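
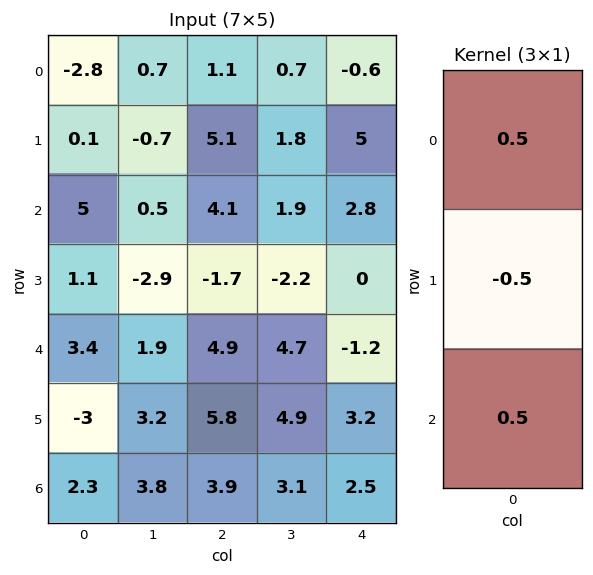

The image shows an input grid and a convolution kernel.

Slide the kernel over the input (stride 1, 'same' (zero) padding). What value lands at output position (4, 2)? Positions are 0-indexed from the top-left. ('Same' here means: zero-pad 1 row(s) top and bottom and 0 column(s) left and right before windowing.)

-0.4

The receptive field on the zero-padded input at this output position is [-1.7 / 4.9 / 5.8]. Elementwise product with the kernel and sum: -1.7·0.5 + 4.9·-0.5 + 5.8·0.5.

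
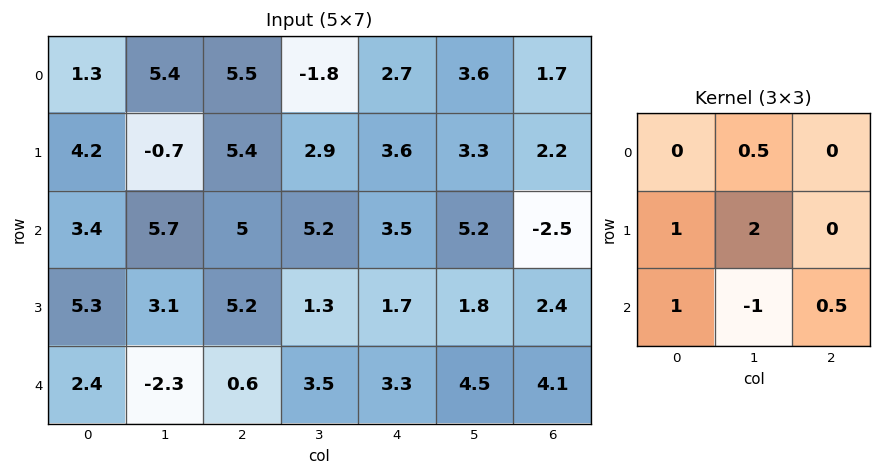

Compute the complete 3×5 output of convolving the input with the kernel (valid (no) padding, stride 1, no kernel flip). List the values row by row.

Output[0,0]: The receptive field on the input at this output position is [1.3 5.4 5.5 / 4.2 -0.7 5.4 / 3.4 5.7 5]. Elementwise product with the kernel and sum: 5.4·0.5 + 4.2·1 + -0.7·2 + 3.4·1 + 5.7·-1 + 5·0.5.

5.7 16.15 11.85 15.75 9.05
19.25 16.95 21.6 14.5 16.65
19.35 14.85 9.15 8.9 8.75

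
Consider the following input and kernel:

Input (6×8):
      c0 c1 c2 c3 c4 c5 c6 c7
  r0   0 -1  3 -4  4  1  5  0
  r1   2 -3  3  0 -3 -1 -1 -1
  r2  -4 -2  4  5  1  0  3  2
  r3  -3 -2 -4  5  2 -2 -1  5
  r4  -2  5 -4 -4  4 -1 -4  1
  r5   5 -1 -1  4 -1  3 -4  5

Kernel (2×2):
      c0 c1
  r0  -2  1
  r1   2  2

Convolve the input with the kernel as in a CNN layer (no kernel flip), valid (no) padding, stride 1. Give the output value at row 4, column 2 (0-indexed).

The receptive field on the input at this output position is [-4 -4 / -1 4]. Elementwise product with the kernel and sum: -4·-2 + -4·1 + -1·2 + 4·2.

10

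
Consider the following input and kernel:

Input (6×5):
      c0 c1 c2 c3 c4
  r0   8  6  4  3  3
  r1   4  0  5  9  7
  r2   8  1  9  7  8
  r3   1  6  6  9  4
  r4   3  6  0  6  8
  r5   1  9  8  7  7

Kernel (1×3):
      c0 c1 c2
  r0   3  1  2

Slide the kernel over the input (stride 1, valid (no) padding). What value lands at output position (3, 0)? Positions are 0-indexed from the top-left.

21

The receptive field on the input at this output position is [1 6 6]. Elementwise product with the kernel and sum: 1·3 + 6·1 + 6·2.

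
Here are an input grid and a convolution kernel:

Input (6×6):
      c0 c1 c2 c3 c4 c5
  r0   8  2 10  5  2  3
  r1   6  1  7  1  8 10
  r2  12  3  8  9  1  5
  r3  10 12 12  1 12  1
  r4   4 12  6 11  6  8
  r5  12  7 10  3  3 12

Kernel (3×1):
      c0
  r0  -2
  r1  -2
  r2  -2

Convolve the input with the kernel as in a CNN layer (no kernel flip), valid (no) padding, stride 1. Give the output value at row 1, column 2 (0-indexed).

-54

The receptive field on the input at this output position is [7 / 8 / 12]. Elementwise product with the kernel and sum: 7·-2 + 8·-2 + 12·-2.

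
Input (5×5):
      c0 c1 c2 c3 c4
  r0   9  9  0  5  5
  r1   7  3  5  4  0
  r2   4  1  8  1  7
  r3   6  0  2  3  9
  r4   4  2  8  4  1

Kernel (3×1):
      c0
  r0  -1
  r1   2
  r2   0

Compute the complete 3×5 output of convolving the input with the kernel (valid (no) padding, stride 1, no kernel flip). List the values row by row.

Output[0,0]: The receptive field on the input at this output position is [9 / 7 / 4]. Elementwise product with the kernel and sum: 9·-1 + 7·2.
Output[0,1]: The receptive field on the input at this output position is [9 / 3 / 1]. Elementwise product with the kernel and sum: 9·-1 + 3·2.

5 -3 10 3 -5
1 -1 11 -2 14
8 -1 -4 5 11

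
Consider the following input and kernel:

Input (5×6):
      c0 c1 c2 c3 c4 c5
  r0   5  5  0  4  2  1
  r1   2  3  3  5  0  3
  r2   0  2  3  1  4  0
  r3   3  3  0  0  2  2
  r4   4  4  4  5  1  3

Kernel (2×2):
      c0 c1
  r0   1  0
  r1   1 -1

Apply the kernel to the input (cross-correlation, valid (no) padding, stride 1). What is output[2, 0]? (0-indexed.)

0

The receptive field on the input at this output position is [0 2 / 3 3]. Elementwise product with the kernel and sum: 0·1 + 3·1 + 3·-1.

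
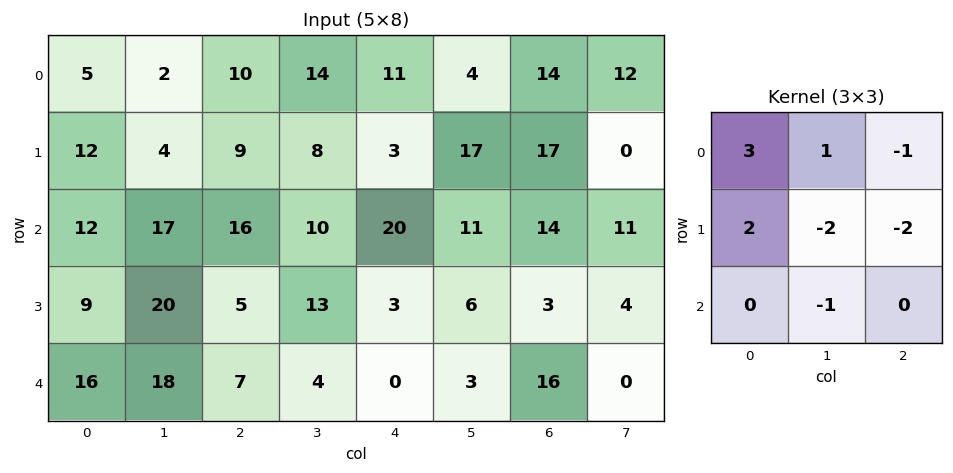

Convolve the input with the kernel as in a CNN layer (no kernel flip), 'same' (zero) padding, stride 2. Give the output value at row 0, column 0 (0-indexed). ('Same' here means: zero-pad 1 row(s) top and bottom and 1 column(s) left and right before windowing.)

The receptive field on the zero-padded input at this output position is [0 0 0 / 0 5 2 / 0 12 4]. Elementwise product with the kernel and sum: 0·3 + 0·1 + 0·-1 + 0·2 + 5·-2 + 2·-2 + 12·-1.

-26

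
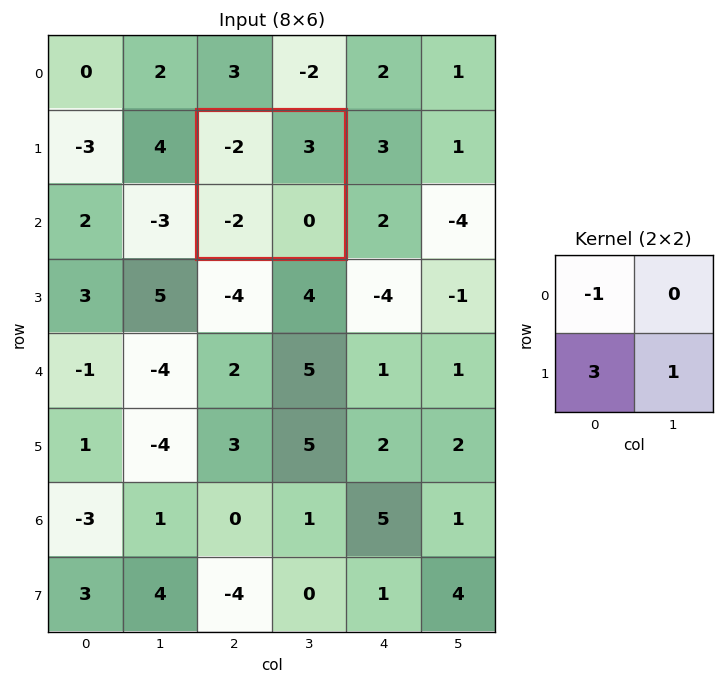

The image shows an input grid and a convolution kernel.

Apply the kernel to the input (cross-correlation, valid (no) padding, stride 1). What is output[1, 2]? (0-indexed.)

The receptive field on the input at this output position is [-2 3 / -2 0]. Elementwise product with the kernel and sum: -2·-1 + -2·3 + 0·1.

-4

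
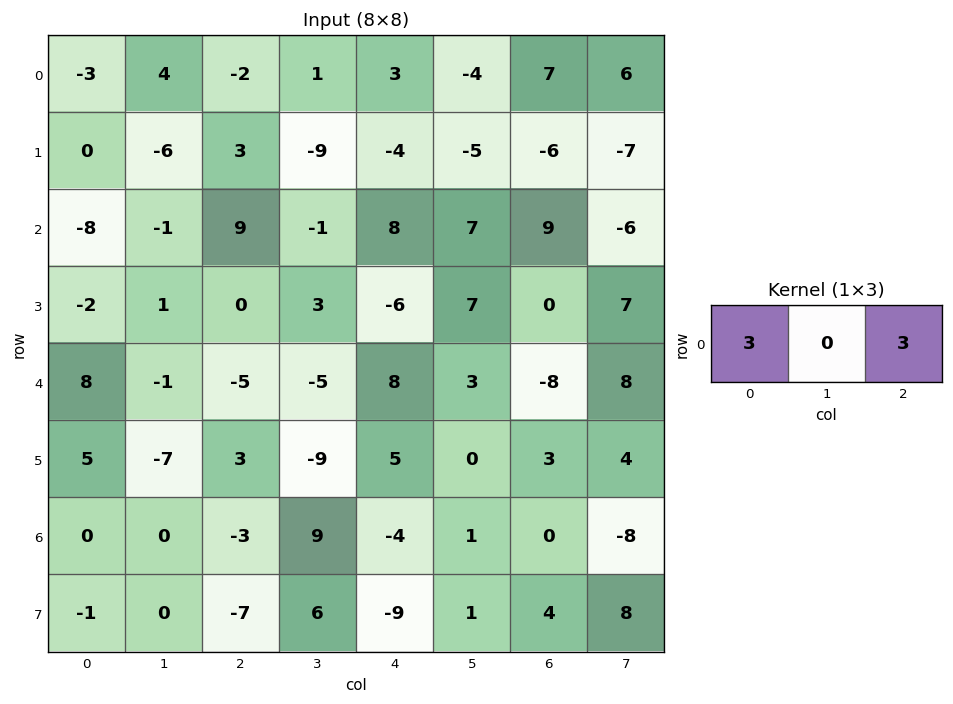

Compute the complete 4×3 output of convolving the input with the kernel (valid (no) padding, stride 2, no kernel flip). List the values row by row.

Output[0,0]: The receptive field on the input at this output position is [-3 4 -2]. Elementwise product with the kernel and sum: -3·3 + -2·3.

-15 3 30
3 51 51
9 9 0
-9 -21 -12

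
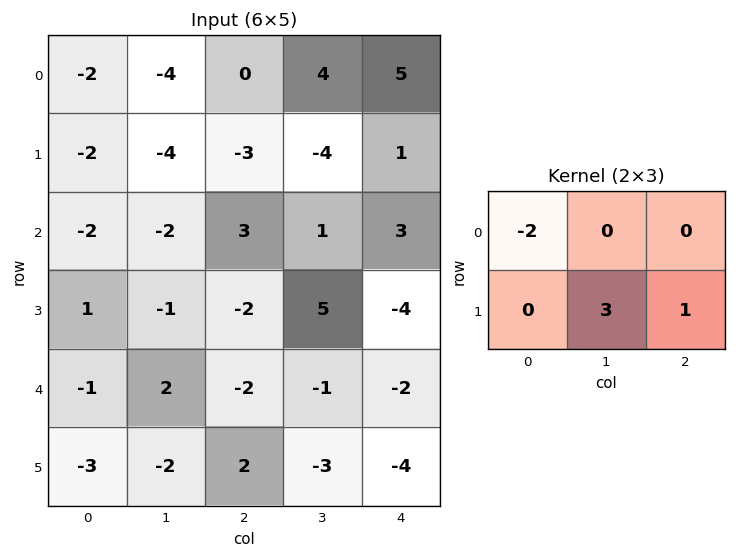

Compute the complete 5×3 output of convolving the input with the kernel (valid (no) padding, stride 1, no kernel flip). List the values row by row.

Output[0,0]: The receptive field on the input at this output position is [-2 -4 0 / -2 -4 -3]. Elementwise product with the kernel and sum: -2·-2 + -4·3 + -3·1.
Output[0,1]: The receptive field on the input at this output position is [-4 0 4 / -4 -3 -4]. Elementwise product with the kernel and sum: -4·-2 + -3·3 + -4·1.

-11 -5 -11
1 18 12
-1 3 5
2 -5 -1
-2 -1 -9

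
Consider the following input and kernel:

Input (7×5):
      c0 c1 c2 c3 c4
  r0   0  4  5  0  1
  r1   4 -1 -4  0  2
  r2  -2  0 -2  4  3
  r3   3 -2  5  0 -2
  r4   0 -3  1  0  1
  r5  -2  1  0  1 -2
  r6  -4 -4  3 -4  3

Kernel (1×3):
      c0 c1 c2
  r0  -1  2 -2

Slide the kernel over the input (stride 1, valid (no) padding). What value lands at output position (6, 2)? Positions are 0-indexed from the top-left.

The receptive field on the input at this output position is [3 -4 3]. Elementwise product with the kernel and sum: 3·-1 + -4·2 + 3·-2.

-17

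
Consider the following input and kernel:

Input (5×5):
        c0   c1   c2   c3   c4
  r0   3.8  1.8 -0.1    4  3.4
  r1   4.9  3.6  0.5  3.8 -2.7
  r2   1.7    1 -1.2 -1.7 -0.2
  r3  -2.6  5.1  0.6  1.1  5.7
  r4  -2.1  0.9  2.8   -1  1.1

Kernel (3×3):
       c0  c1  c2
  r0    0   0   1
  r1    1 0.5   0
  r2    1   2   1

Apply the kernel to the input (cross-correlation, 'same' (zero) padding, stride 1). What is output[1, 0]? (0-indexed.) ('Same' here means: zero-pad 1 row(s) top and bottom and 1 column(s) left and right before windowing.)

The receptive field on the zero-padded input at this output position is [0 3.8 1.8 / 0 4.9 3.6 / 0 1.7 1]. Elementwise product with the kernel and sum: 1.8·1 + 0·1 + 4.9·0.5 + 0·1 + 1.7·2 + 1·1.

8.65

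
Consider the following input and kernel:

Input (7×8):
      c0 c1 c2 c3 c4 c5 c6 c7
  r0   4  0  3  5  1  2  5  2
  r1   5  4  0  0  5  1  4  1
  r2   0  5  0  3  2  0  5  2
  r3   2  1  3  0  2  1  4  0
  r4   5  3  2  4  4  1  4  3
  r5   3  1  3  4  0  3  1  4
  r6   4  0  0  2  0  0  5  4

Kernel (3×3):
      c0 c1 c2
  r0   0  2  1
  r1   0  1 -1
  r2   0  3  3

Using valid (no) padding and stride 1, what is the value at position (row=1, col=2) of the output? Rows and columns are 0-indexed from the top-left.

The receptive field on the input at this output position is [0 0 5 / 0 3 2 / 3 0 2]. Elementwise product with the kernel and sum: 0·2 + 5·1 + 3·1 + 2·-1 + 0·3 + 2·3.

12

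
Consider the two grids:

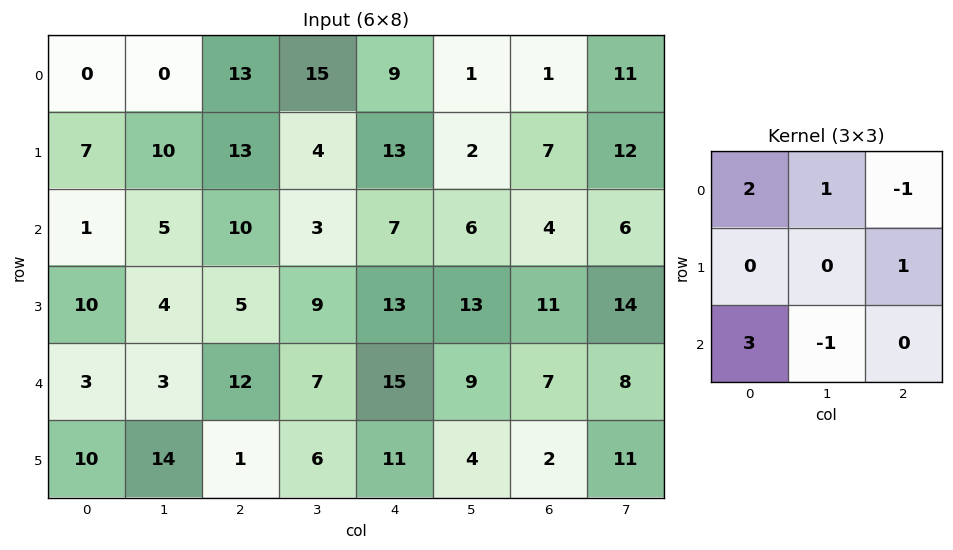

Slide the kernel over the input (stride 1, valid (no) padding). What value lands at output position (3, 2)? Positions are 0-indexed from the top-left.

18

The receptive field on the input at this output position is [5 9 13 / 12 7 15 / 1 6 11]. Elementwise product with the kernel and sum: 5·2 + 9·1 + 13·-1 + 15·1 + 1·3 + 6·-1.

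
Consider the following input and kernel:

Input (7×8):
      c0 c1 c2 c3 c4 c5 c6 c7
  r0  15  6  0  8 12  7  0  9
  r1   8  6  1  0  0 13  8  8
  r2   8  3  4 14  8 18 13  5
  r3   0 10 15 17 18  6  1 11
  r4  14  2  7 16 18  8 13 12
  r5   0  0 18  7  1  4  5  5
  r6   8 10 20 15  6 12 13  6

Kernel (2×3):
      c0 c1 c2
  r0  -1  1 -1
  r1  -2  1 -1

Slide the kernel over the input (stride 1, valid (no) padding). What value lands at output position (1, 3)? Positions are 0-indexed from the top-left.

-51

The receptive field on the input at this output position is [0 0 13 / 14 8 18]. Elementwise product with the kernel and sum: 0·-1 + 0·1 + 13·-1 + 14·-2 + 8·1 + 18·-1.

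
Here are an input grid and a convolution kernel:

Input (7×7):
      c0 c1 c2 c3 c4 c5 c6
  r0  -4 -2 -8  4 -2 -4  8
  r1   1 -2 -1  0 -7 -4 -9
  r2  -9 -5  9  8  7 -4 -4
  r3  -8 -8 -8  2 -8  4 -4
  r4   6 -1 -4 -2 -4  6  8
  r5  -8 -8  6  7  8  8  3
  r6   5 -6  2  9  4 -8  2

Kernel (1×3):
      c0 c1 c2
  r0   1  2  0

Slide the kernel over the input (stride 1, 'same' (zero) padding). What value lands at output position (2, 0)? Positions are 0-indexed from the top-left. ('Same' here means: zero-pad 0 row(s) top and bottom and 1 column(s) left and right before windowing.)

The receptive field on the zero-padded input at this output position is [0 -9 -5]. Elementwise product with the kernel and sum: 0·1 + -9·2.

-18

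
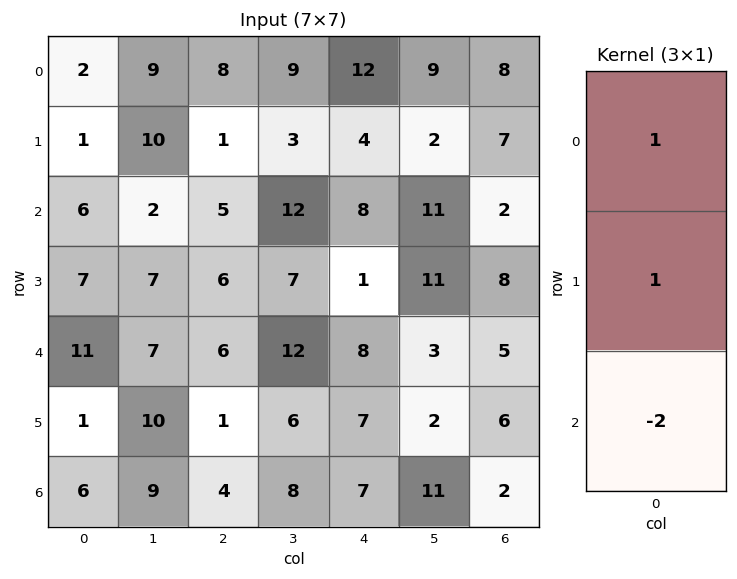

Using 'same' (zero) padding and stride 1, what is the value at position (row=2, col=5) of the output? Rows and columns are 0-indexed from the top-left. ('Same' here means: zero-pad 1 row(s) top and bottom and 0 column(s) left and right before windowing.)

-9

The receptive field on the zero-padded input at this output position is [2 / 11 / 11]. Elementwise product with the kernel and sum: 2·1 + 11·1 + 11·-2.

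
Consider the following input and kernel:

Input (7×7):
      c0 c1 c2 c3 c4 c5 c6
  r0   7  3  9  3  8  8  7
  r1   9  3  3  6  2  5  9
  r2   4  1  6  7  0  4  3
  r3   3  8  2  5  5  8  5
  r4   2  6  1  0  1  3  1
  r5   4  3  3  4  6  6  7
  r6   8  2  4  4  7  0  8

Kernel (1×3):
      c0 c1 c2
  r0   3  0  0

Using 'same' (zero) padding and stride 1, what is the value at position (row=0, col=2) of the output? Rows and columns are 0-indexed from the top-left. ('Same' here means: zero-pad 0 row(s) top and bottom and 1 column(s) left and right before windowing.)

The receptive field on the zero-padded input at this output position is [3 9 3]. Elementwise product with the kernel and sum: 3·3.

9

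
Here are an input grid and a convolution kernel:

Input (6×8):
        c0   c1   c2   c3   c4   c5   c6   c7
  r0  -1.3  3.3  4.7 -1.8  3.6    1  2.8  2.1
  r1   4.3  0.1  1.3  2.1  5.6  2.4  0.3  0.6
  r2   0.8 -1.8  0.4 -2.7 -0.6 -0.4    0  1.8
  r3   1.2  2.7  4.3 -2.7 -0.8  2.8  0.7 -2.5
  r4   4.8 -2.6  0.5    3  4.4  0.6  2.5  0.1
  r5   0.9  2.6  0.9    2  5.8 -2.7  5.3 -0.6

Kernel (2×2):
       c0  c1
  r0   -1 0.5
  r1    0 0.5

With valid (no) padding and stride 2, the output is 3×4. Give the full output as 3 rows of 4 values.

Output[0,0]: The receptive field on the input at this output position is [-1.3 3.3 / 4.3 0.1]. Elementwise product with the kernel and sum: -1.3·-1 + 3.3·0.5 + 0.1·0.5.
Output[0,1]: The receptive field on the input at this output position is [4.7 -1.8 / 1.3 2.1]. Elementwise product with the kernel and sum: 4.7·-1 + -1.8·0.5 + 2.1·0.5.

3 -4.55 -1.9 -1.45
-0.35 -3.1 1.8 -0.35
-4.8 2 -5.45 -2.75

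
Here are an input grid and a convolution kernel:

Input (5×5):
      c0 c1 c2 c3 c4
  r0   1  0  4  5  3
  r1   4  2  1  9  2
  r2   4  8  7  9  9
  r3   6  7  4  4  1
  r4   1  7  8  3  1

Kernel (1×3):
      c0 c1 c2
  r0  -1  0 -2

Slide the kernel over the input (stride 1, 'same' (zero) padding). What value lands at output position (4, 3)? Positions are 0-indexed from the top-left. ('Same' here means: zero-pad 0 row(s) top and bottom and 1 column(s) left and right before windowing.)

-10

The receptive field on the zero-padded input at this output position is [8 3 1]. Elementwise product with the kernel and sum: 8·-1 + 1·-2.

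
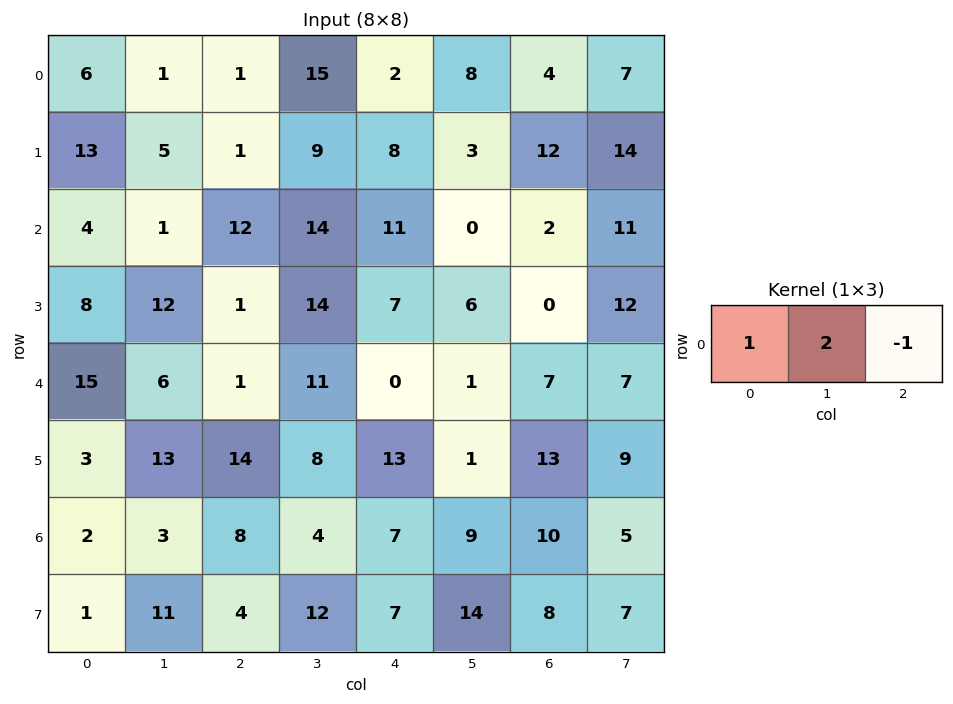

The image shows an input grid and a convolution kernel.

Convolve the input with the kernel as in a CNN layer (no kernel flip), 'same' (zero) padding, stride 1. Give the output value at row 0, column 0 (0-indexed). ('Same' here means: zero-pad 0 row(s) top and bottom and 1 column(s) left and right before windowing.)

11

The receptive field on the zero-padded input at this output position is [0 6 1]. Elementwise product with the kernel and sum: 0·1 + 6·2 + 1·-1.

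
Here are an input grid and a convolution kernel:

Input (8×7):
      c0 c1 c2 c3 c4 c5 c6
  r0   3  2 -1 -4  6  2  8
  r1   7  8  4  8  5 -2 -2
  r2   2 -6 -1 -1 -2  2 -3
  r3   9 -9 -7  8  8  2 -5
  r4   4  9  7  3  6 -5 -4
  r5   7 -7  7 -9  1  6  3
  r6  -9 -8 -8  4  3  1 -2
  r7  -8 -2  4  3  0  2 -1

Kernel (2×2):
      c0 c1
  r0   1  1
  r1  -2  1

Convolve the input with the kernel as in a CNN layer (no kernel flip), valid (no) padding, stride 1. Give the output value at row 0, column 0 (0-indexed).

-1

The receptive field on the input at this output position is [3 2 / 7 8]. Elementwise product with the kernel and sum: 3·1 + 2·1 + 7·-2 + 8·1.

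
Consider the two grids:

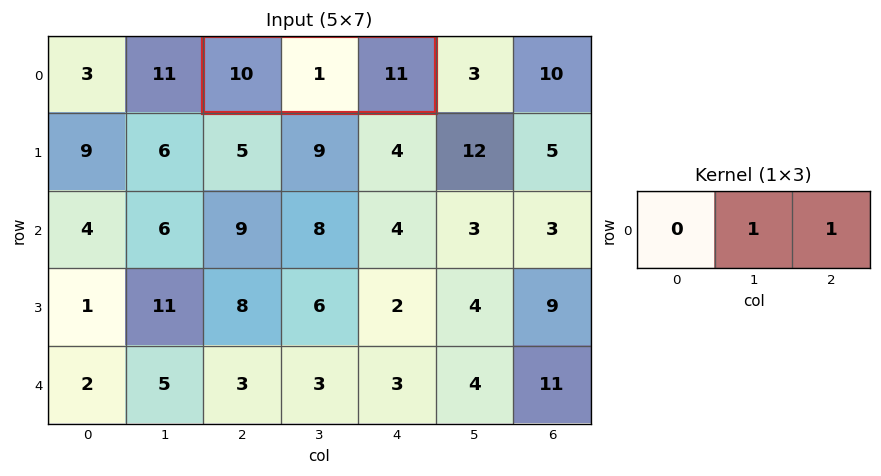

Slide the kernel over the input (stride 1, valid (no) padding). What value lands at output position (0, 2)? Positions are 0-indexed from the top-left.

The receptive field on the input at this output position is [10 1 11]. Elementwise product with the kernel and sum: 1·1 + 11·1.

12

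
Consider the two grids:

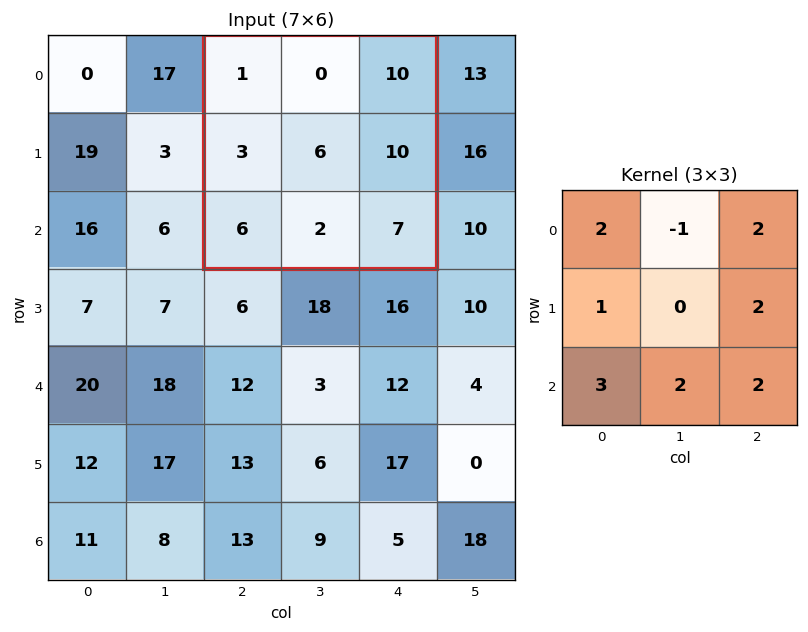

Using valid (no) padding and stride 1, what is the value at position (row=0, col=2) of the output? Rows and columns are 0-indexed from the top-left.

81

The receptive field on the input at this output position is [1 0 10 / 3 6 10 / 6 2 7]. Elementwise product with the kernel and sum: 1·2 + 0·-1 + 10·2 + 3·1 + 10·2 + 6·3 + 2·2 + 7·2.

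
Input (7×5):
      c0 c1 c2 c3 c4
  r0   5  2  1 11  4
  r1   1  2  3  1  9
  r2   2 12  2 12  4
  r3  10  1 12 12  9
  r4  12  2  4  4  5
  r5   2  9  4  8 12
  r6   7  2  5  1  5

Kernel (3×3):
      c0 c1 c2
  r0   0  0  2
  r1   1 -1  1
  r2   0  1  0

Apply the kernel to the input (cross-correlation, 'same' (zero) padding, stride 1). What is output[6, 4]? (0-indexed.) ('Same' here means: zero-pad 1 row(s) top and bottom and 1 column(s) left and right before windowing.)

-4

The receptive field on the zero-padded input at this output position is [8 12 0 / 1 5 0 / 0 0 0]. Elementwise product with the kernel and sum: 0·2 + 1·1 + 5·-1 + 0·1 + 0·1.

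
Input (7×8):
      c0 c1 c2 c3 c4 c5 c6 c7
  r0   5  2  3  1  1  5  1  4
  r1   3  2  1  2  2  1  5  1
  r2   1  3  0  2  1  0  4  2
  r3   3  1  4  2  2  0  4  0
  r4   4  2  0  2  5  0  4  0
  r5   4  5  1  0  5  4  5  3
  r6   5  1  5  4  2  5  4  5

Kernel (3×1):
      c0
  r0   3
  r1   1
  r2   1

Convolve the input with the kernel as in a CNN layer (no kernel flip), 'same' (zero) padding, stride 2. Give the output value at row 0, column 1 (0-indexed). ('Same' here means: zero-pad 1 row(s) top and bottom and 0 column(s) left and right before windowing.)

The receptive field on the zero-padded input at this output position is [0 / 3 / 1]. Elementwise product with the kernel and sum: 0·3 + 3·1 + 1·1.

4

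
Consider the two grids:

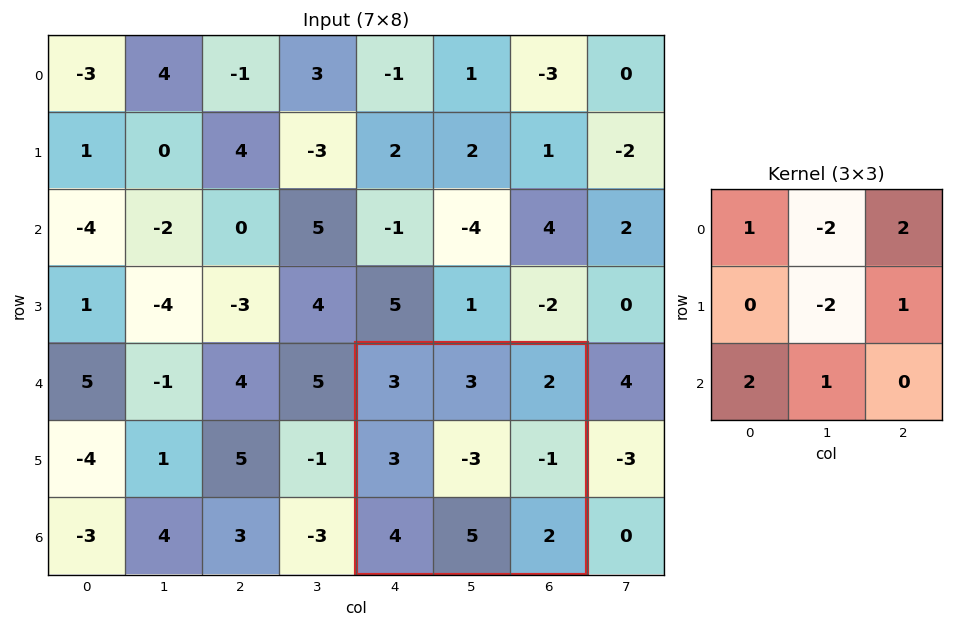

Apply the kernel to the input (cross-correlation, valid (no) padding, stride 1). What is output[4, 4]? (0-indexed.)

19

The receptive field on the input at this output position is [3 3 2 / 3 -3 -1 / 4 5 2]. Elementwise product with the kernel and sum: 3·1 + 3·-2 + 2·2 + -3·-2 + -1·1 + 4·2 + 5·1.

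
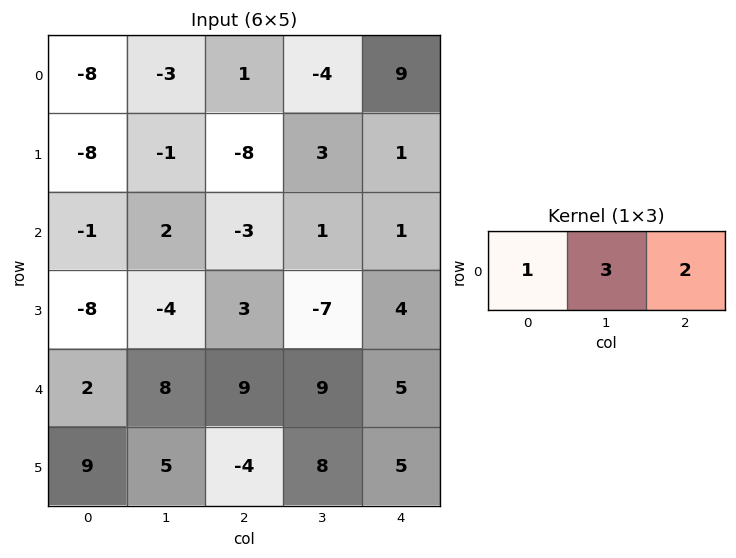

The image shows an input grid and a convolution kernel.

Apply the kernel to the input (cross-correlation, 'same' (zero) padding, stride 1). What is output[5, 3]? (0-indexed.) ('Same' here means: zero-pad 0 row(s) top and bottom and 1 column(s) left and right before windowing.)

The receptive field on the zero-padded input at this output position is [-4 8 5]. Elementwise product with the kernel and sum: -4·1 + 8·3 + 5·2.

30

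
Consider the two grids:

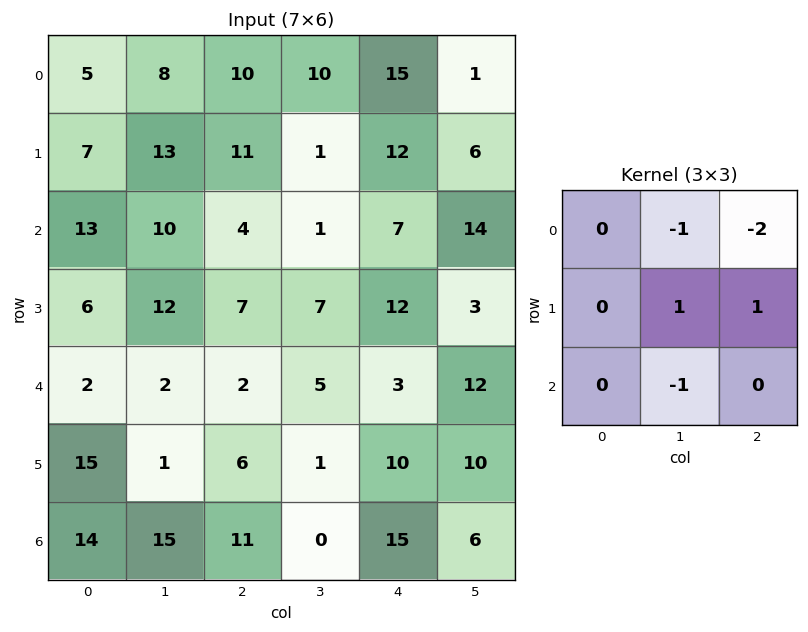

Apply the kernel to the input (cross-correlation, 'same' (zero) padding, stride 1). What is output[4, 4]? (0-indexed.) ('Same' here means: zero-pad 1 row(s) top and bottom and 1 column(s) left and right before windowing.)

-13

The receptive field on the zero-padded input at this output position is [7 12 3 / 5 3 12 / 1 10 10]. Elementwise product with the kernel and sum: 12·-1 + 3·-2 + 3·1 + 12·1 + 10·-1.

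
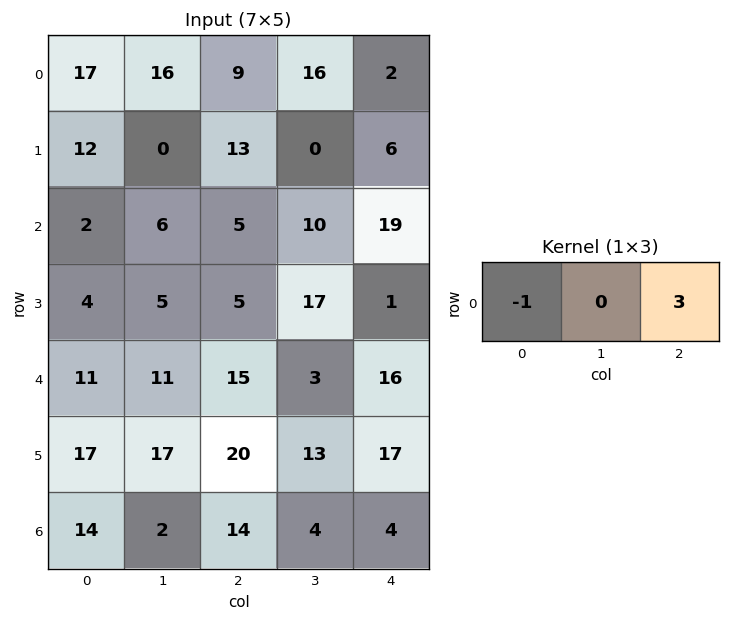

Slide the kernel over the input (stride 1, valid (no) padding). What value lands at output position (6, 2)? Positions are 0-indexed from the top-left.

-2

The receptive field on the input at this output position is [14 4 4]. Elementwise product with the kernel and sum: 14·-1 + 4·3.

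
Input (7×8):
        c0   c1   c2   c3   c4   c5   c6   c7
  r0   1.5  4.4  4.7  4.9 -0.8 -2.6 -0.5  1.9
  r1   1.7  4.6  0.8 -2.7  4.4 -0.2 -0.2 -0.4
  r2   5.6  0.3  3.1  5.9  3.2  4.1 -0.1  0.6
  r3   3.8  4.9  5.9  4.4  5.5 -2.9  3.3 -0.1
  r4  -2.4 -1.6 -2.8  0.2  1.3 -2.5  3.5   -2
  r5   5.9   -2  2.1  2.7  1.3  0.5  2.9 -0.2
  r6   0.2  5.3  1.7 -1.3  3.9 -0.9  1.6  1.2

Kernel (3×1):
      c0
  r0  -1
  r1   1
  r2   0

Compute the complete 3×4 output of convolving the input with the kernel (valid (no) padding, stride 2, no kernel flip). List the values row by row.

Output[0,0]: The receptive field on the input at this output position is [1.5 / 1.7 / 5.6]. Elementwise product with the kernel and sum: 1.5·-1 + 1.7·1.
Output[0,1]: The receptive field on the input at this output position is [4.7 / 0.8 / 3.1]. Elementwise product with the kernel and sum: 4.7·-1 + 0.8·1.

0.2 -3.9 5.2 0.3
-1.8 2.8 2.3 3.4
8.3 4.9 0 -0.6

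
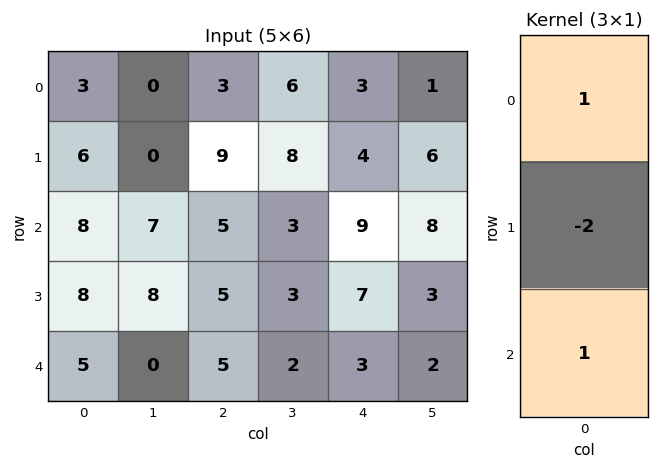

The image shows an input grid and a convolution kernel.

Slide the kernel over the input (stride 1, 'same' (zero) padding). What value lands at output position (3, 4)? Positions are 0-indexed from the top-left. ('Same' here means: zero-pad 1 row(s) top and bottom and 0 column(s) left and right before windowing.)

The receptive field on the zero-padded input at this output position is [9 / 7 / 3]. Elementwise product with the kernel and sum: 9·1 + 7·-2 + 3·1.

-2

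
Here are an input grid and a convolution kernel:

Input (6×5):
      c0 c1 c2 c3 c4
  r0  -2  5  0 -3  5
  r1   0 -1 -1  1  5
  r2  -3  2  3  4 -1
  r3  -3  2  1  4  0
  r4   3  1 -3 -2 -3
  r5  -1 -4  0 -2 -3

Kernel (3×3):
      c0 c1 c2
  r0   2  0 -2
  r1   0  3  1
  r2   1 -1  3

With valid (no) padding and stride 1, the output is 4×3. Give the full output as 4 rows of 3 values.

-4 25 -6
9 22 -4
-12 1 10
-5 -25 -14

Output[0,0]: The receptive field on the input at this output position is [-2 5 0 / 0 -1 -1 / -3 2 3]. Elementwise product with the kernel and sum: -2·2 + 0·-2 + -1·3 + -1·1 + -3·1 + 2·-1 + 3·3.
Output[0,1]: The receptive field on the input at this output position is [5 0 -3 / -1 -1 1 / 2 3 4]. Elementwise product with the kernel and sum: 5·2 + -3·-2 + -1·3 + 1·1 + 2·1 + 3·-1 + 4·3.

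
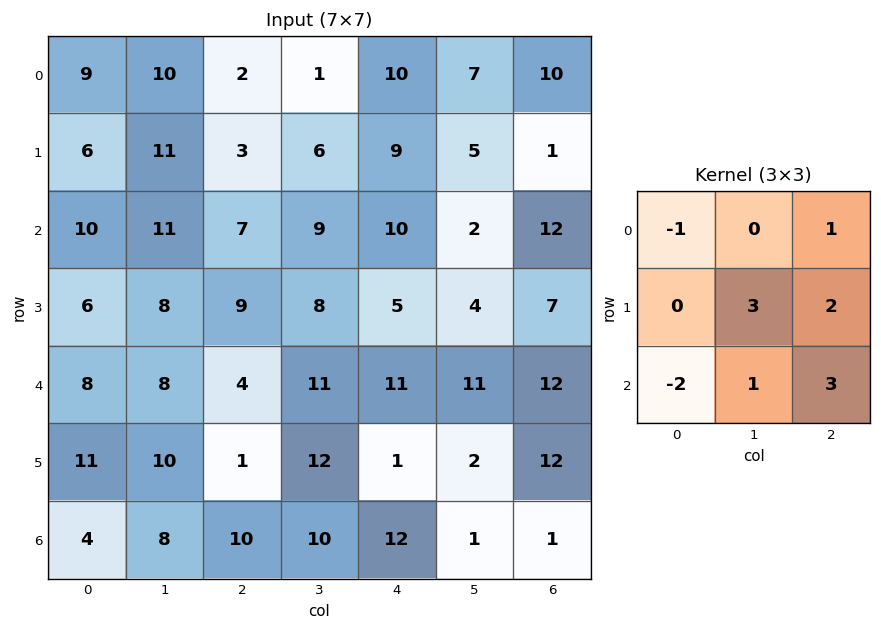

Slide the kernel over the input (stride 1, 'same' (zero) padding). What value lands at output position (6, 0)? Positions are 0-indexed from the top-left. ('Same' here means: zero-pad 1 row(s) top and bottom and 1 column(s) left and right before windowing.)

38

The receptive field on the zero-padded input at this output position is [0 11 10 / 0 4 8 / 0 0 0]. Elementwise product with the kernel and sum: 0·-1 + 10·1 + 4·3 + 8·2 + 0·-2 + 0·1 + 0·3.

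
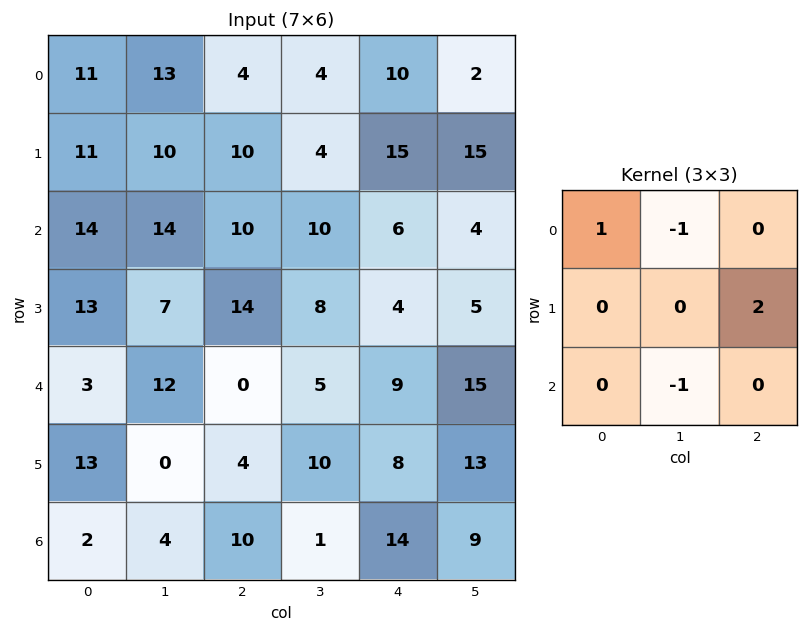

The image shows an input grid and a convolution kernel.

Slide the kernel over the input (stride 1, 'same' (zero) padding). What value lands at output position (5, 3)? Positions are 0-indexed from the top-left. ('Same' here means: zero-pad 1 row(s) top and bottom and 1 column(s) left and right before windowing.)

10

The receptive field on the zero-padded input at this output position is [0 5 9 / 4 10 8 / 10 1 14]. Elementwise product with the kernel and sum: 0·1 + 5·-1 + 8·2 + 1·-1.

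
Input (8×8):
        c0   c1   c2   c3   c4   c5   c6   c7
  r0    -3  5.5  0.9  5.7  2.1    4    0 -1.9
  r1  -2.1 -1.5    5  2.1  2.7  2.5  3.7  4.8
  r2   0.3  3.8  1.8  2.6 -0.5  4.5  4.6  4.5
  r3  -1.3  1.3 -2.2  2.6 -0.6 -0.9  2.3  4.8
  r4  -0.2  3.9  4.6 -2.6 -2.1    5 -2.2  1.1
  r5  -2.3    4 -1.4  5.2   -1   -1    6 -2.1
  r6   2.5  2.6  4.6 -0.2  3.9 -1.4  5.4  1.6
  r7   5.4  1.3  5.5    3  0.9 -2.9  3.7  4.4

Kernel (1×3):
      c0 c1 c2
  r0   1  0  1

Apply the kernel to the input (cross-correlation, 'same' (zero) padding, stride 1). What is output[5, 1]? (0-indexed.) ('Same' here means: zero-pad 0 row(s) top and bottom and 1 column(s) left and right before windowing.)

-3.7

The receptive field on the zero-padded input at this output position is [-2.3 4 -1.4]. Elementwise product with the kernel and sum: -2.3·1 + -1.4·1.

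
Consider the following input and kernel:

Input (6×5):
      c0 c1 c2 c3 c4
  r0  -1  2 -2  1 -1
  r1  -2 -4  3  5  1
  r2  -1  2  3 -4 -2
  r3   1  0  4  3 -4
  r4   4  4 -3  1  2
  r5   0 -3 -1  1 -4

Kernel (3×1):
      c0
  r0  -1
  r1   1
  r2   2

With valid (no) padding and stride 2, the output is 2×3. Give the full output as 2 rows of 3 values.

Output[0,0]: The receptive field on the input at this output position is [-1 / -2 / -1]. Elementwise product with the kernel and sum: -1·-1 + -2·1 + -1·2.
Output[0,1]: The receptive field on the input at this output position is [-2 / 3 / 3]. Elementwise product with the kernel and sum: -2·-1 + 3·1 + 3·2.

-3 11 -2
10 -5 2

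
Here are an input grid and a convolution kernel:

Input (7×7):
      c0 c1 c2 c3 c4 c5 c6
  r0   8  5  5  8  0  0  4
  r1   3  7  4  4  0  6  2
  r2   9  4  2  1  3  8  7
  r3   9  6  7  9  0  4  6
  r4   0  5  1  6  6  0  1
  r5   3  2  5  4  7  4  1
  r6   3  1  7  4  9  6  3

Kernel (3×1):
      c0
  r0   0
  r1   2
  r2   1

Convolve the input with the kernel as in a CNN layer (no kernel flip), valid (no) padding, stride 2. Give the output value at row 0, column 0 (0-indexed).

The receptive field on the input at this output position is [8 / 3 / 9]. Elementwise product with the kernel and sum: 3·2 + 9·1.

15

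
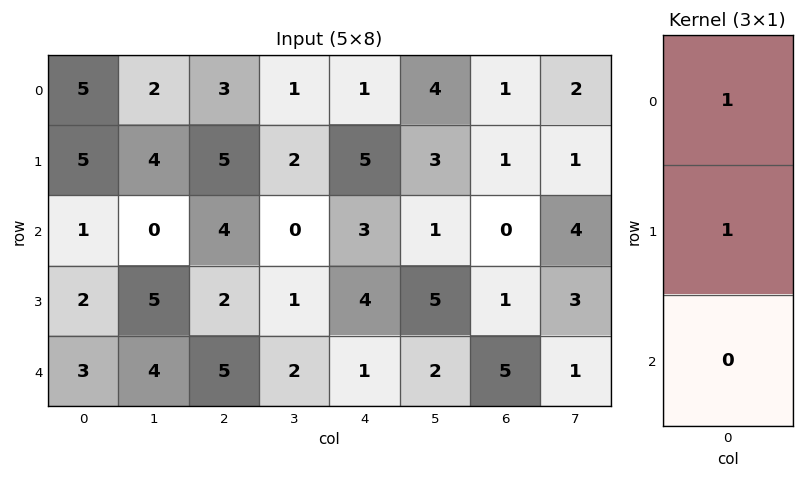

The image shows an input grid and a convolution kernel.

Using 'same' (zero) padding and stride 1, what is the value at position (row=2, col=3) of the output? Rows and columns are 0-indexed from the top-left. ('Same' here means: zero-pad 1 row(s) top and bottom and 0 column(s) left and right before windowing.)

2

The receptive field on the zero-padded input at this output position is [2 / 0 / 1]. Elementwise product with the kernel and sum: 2·1 + 0·1.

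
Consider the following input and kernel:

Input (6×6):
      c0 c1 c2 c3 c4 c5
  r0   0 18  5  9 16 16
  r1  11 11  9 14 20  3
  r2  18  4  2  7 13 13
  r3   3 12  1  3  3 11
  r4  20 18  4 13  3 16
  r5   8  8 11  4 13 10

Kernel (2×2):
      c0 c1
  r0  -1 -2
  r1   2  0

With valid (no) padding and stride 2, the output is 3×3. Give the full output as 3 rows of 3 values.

-14 -5 -8
-20 -14 -33
-40 -8 -9

Output[0,0]: The receptive field on the input at this output position is [0 18 / 11 11]. Elementwise product with the kernel and sum: 0·-1 + 18·-2 + 11·2.
Output[0,1]: The receptive field on the input at this output position is [5 9 / 9 14]. Elementwise product with the kernel and sum: 5·-1 + 9·-2 + 9·2.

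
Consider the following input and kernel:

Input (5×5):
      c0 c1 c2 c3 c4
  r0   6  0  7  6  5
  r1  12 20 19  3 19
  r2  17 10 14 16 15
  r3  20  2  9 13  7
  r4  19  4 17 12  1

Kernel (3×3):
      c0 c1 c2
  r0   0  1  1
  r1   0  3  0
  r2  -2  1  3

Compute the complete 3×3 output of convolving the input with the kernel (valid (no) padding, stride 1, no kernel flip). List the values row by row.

85 112 53
58 108 86
47 102 51

Output[0,0]: The receptive field on the input at this output position is [6 0 7 / 12 20 19 / 17 10 14]. Elementwise product with the kernel and sum: 0·1 + 7·1 + 20·3 + 17·-2 + 10·1 + 14·3.
Output[0,1]: The receptive field on the input at this output position is [0 7 6 / 20 19 3 / 10 14 16]. Elementwise product with the kernel and sum: 7·1 + 6·1 + 19·3 + 10·-2 + 14·1 + 16·3.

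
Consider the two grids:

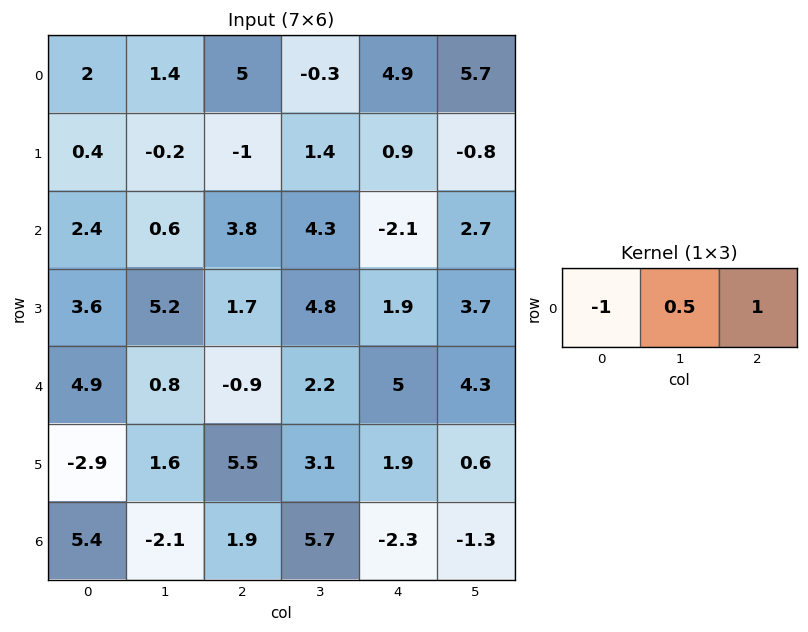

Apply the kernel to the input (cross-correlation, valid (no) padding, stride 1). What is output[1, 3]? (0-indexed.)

-1.75

The receptive field on the input at this output position is [1.4 0.9 -0.8]. Elementwise product with the kernel and sum: 1.4·-1 + 0.9·0.5 + -0.8·1.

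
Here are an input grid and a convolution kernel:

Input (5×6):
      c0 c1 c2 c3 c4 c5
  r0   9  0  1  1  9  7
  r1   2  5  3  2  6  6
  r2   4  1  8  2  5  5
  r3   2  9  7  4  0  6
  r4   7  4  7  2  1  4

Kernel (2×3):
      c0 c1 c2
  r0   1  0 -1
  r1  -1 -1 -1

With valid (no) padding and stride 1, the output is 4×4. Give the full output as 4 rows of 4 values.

-2 -11 -19 -20
-14 -8 -18 -16
-22 -21 -8 -13
-23 -8 -3 -9

Output[0,0]: The receptive field on the input at this output position is [9 0 1 / 2 5 3]. Elementwise product with the kernel and sum: 9·1 + 1·-1 + 2·-1 + 5·-1 + 3·-1.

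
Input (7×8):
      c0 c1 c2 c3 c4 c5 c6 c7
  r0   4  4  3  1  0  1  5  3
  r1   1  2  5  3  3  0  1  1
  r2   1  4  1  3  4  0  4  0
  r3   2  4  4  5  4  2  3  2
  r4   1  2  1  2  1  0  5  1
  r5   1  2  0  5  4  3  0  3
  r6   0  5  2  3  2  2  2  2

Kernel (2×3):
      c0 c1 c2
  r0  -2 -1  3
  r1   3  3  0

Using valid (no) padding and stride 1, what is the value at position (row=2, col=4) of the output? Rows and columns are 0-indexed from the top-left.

The receptive field on the input at this output position is [4 0 4 / 4 2 3]. Elementwise product with the kernel and sum: 4·-2 + 0·-1 + 4·3 + 4·3 + 2·3.

22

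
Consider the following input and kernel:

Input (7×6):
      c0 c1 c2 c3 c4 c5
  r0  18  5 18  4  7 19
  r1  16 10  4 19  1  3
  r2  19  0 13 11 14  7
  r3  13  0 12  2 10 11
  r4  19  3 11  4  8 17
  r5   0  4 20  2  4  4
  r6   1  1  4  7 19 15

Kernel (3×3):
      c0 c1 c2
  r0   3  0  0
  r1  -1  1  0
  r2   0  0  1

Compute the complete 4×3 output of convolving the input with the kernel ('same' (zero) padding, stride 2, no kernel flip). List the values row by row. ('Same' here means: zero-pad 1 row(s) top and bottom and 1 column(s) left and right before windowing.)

28 32 6
19 45 71
23 10 14
1 15 18

Output[0,0]: The receptive field on the zero-padded input at this output position is [0 0 0 / 0 18 5 / 0 16 10]. Elementwise product with the kernel and sum: 0·3 + 0·-1 + 18·1 + 10·1.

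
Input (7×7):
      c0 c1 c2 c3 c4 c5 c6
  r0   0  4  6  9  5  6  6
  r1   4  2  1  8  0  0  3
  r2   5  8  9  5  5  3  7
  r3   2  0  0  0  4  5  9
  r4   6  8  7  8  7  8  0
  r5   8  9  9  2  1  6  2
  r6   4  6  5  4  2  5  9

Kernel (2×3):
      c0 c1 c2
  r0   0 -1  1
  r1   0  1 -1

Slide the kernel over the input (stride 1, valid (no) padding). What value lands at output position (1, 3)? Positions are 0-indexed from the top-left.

2

The receptive field on the input at this output position is [8 0 0 / 5 5 3]. Elementwise product with the kernel and sum: 0·-1 + 0·1 + 5·1 + 3·-1.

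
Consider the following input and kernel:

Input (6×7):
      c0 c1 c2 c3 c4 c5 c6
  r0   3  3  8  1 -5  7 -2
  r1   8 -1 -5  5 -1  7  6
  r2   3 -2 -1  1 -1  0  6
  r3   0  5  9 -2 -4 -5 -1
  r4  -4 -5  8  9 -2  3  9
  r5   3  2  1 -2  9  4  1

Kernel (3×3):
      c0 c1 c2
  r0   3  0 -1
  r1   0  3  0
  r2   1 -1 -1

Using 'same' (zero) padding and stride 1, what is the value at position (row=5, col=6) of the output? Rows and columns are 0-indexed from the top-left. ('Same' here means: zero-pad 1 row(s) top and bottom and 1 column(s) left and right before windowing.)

12

The receptive field on the zero-padded input at this output position is [3 9 0 / 4 1 0 / 0 0 0]. Elementwise product with the kernel and sum: 3·3 + 0·-1 + 1·3 + 0·1 + 0·-1 + 0·-1.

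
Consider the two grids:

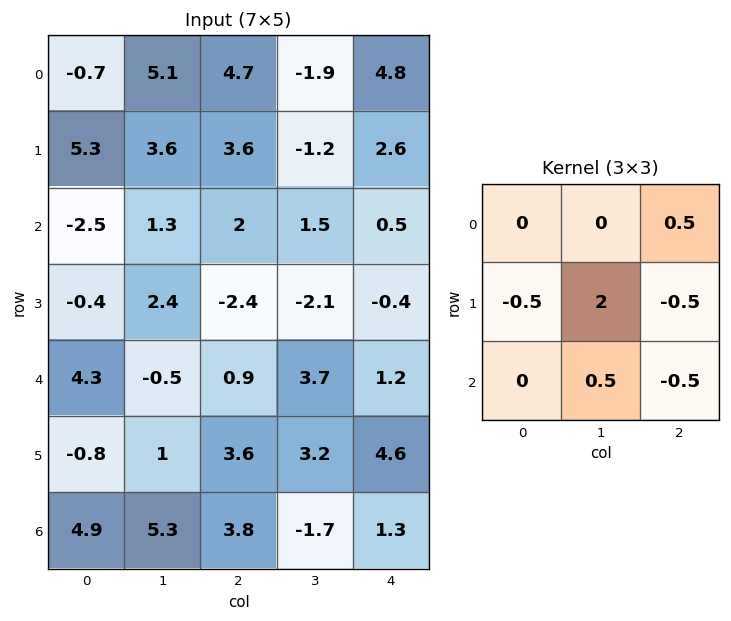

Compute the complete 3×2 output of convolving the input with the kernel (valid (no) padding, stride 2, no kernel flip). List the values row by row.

4.75 -2.6
6.5 -1.3
1.8 1.4

Output[0,0]: The receptive field on the input at this output position is [-0.7 5.1 4.7 / 5.3 3.6 3.6 / -2.5 1.3 2]. Elementwise product with the kernel and sum: 4.7·0.5 + 5.3·-0.5 + 3.6·2 + 3.6·-0.5 + 1.3·0.5 + 2·-0.5.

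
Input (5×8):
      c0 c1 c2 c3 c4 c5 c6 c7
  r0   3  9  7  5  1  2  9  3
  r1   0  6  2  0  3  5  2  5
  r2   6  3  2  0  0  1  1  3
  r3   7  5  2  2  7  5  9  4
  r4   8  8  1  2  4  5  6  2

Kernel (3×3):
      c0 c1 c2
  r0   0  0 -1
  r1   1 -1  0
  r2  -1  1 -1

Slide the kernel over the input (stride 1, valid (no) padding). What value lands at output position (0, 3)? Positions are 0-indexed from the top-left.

-6

The receptive field on the input at this output position is [5 1 2 / 0 3 5 / 0 0 1]. Elementwise product with the kernel and sum: 2·-1 + 0·1 + 3·-1 + 0·-1 + 0·1 + 1·-1.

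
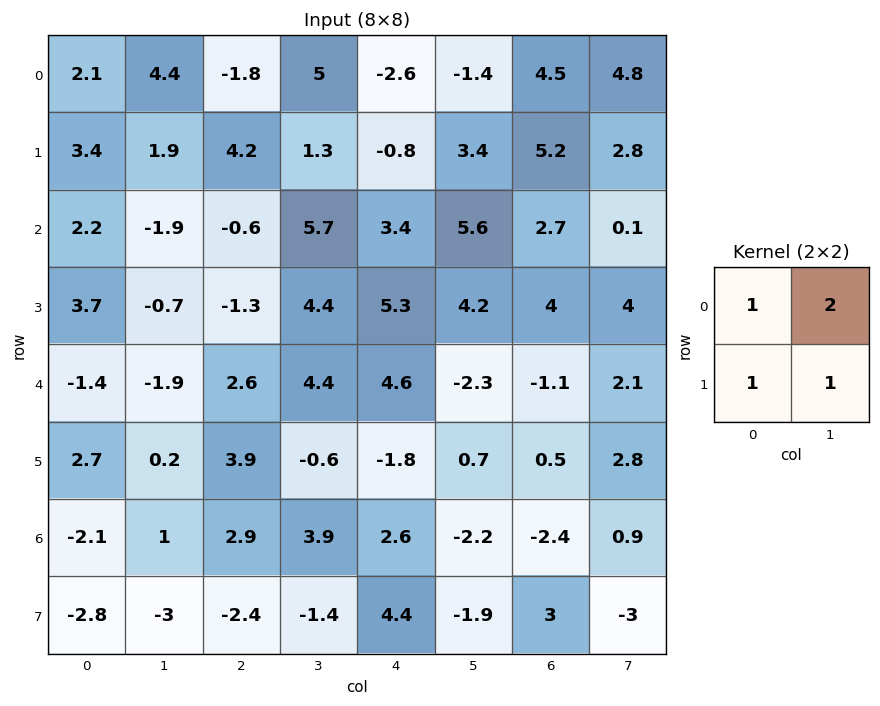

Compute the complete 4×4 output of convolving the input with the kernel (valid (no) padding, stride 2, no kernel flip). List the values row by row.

16.2 13.7 -2.8 22.1
1.4 13.9 24.1 10.9
-2.3 14.7 -1.1 6.4
-5.9 6.9 0.7 -0.6

Output[0,0]: The receptive field on the input at this output position is [2.1 4.4 / 3.4 1.9]. Elementwise product with the kernel and sum: 2.1·1 + 4.4·2 + 3.4·1 + 1.9·1.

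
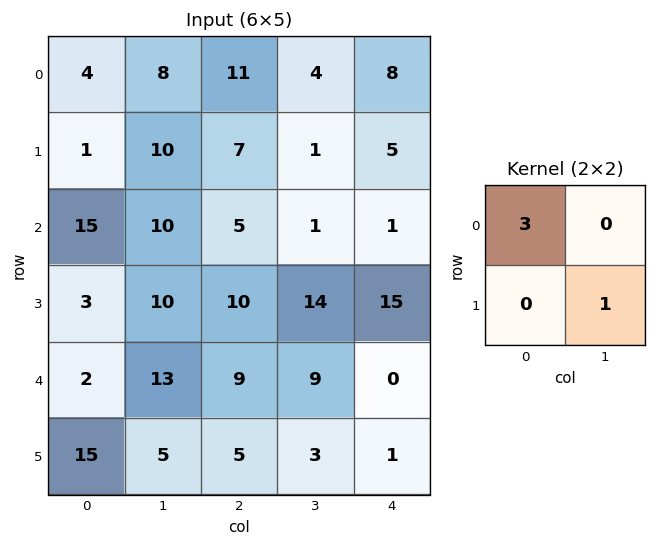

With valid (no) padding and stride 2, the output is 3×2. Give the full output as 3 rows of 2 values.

Output[0,0]: The receptive field on the input at this output position is [4 8 / 1 10]. Elementwise product with the kernel and sum: 4·3 + 10·1.
Output[0,1]: The receptive field on the input at this output position is [11 4 / 7 1]. Elementwise product with the kernel and sum: 11·3 + 1·1.

22 34
55 29
11 30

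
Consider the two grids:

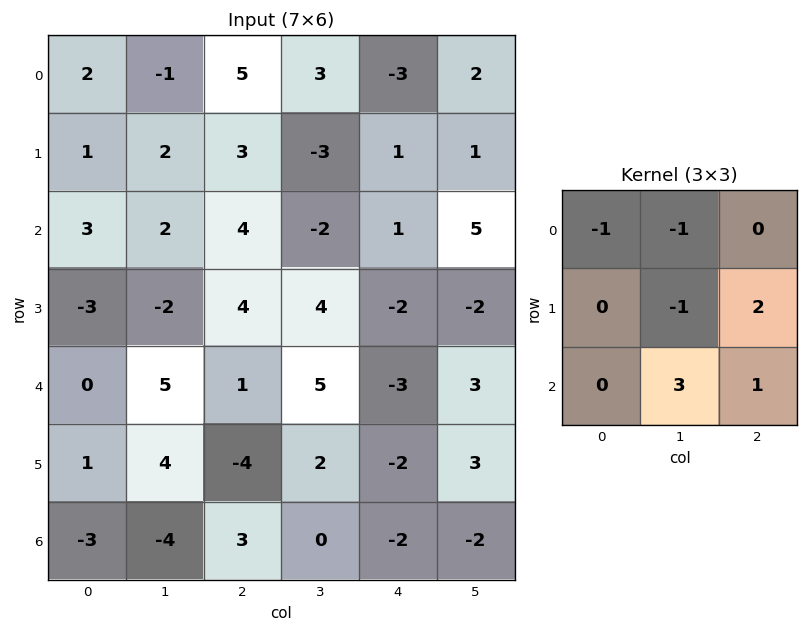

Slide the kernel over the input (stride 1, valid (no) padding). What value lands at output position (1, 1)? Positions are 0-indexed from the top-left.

3

The receptive field on the input at this output position is [2 3 -3 / 2 4 -2 / -2 4 4]. Elementwise product with the kernel and sum: 2·-1 + 3·-1 + 4·-1 + -2·2 + 4·3 + 4·1.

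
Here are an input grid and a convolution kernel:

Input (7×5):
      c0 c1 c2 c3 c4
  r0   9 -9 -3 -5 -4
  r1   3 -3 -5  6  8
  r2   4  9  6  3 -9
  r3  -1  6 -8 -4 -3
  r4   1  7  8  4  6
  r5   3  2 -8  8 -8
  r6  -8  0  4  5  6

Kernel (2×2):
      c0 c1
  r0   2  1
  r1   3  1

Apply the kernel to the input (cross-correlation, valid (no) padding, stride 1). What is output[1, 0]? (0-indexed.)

The receptive field on the input at this output position is [3 -3 / 4 9]. Elementwise product with the kernel and sum: 3·2 + -3·1 + 4·3 + 9·1.

24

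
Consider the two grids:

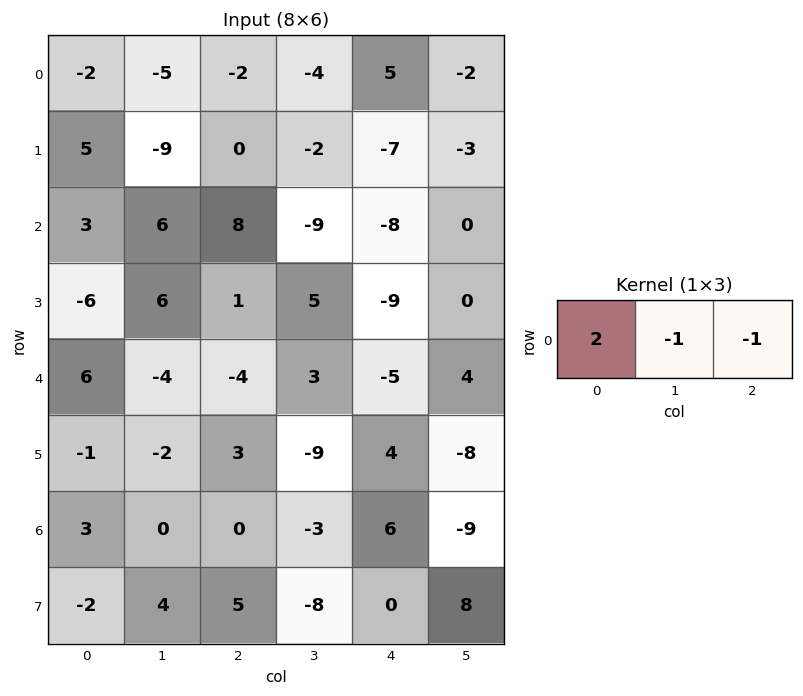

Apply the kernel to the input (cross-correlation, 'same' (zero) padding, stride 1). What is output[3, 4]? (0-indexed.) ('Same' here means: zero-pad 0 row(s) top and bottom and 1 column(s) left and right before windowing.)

19

The receptive field on the zero-padded input at this output position is [5 -9 0]. Elementwise product with the kernel and sum: 5·2 + -9·-1 + 0·-1.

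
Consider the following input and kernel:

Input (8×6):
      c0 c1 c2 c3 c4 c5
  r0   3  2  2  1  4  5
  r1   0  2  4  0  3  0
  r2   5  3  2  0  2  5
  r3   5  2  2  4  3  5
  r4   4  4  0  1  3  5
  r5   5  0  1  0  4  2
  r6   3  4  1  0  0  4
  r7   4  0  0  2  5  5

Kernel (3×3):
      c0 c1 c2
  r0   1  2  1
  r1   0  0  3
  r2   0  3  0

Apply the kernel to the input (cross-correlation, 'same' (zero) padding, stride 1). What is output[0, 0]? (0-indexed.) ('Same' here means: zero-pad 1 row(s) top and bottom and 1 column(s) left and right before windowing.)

The receptive field on the zero-padded input at this output position is [0 0 0 / 0 3 2 / 0 0 2]. Elementwise product with the kernel and sum: 0·1 + 0·2 + 0·1 + 2·3 + 0·3.

6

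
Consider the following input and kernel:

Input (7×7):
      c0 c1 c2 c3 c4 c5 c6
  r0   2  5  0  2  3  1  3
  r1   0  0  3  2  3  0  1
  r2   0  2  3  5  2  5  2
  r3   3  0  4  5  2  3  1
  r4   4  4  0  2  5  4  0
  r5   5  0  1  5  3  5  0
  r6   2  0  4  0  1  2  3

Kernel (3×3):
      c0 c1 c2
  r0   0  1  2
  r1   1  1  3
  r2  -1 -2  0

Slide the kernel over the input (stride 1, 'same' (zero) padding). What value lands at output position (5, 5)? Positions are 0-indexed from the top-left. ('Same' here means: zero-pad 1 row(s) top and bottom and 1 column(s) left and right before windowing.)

The receptive field on the zero-padded input at this output position is [5 4 0 / 3 5 0 / 1 2 3]. Elementwise product with the kernel and sum: 4·1 + 0·2 + 3·1 + 5·1 + 0·3 + 1·-1 + 2·-2.

7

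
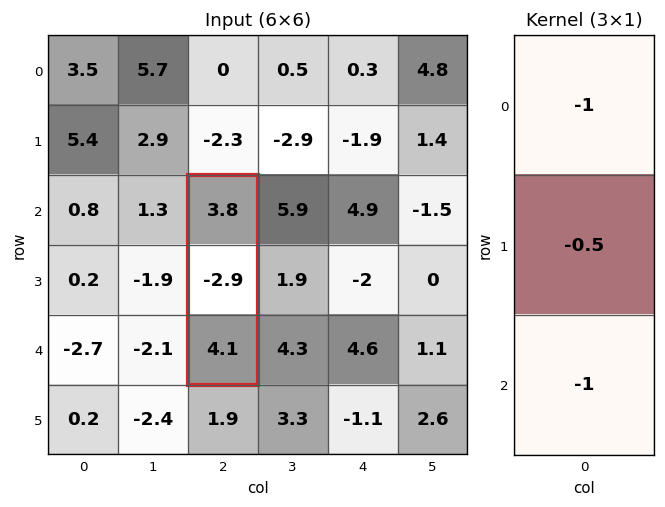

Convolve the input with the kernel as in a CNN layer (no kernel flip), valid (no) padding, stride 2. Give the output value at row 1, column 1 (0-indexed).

-6.45

The receptive field on the input at this output position is [3.8 / -2.9 / 4.1]. Elementwise product with the kernel and sum: 3.8·-1 + -2.9·-0.5 + 4.1·-1.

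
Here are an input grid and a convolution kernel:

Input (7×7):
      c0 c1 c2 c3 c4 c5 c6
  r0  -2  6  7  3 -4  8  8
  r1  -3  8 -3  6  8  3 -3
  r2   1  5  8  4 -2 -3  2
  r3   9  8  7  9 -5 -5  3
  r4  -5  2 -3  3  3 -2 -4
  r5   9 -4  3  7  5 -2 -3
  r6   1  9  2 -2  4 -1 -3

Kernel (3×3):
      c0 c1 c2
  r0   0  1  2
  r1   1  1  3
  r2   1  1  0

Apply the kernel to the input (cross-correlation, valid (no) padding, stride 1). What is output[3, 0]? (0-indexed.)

The receptive field on the input at this output position is [9 8 7 / -5 2 -3 / 9 -4 3]. Elementwise product with the kernel and sum: 8·1 + 7·2 + -5·1 + 2·1 + -3·3 + 9·1 + -4·1.

15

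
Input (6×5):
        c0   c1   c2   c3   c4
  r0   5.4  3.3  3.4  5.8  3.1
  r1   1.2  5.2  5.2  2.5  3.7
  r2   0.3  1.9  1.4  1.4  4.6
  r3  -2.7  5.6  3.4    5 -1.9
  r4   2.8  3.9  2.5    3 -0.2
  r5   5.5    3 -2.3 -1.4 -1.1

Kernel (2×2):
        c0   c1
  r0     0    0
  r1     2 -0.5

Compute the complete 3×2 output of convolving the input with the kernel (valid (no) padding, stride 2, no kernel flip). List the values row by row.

Output[0,0]: The receptive field on the input at this output position is [5.4 3.3 / 1.2 5.2]. Elementwise product with the kernel and sum: 1.2·2 + 5.2·-0.5.
Output[0,1]: The receptive field on the input at this output position is [3.4 5.8 / 5.2 2.5]. Elementwise product with the kernel and sum: 5.2·2 + 2.5·-0.5.

-0.2 9.15
-8.2 4.3
9.5 -3.9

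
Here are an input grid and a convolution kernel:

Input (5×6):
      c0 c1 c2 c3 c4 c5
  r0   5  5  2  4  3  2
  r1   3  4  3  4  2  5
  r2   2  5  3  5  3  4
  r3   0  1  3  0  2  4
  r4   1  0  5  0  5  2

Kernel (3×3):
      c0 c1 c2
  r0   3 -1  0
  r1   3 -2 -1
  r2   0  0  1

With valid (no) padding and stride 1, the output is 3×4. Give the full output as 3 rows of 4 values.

Output[0,0]: The receptive field on the input at this output position is [5 5 2 / 3 4 3 / 2 5 3]. Elementwise product with the kernel and sum: 5·3 + 5·-1 + 3·3 + 4·-2 + 3·-1 + 3·1.
Output[0,1]: The receptive field on the input at this output position is [5 2 4 / 4 3 4 / 5 3 5]. Elementwise product with the kernel and sum: 5·3 + 2·-1 + 4·3 + 3·-2 + 4·-1 + 5·1.

11 20 4 16
1 13 3 19
1 9 16 6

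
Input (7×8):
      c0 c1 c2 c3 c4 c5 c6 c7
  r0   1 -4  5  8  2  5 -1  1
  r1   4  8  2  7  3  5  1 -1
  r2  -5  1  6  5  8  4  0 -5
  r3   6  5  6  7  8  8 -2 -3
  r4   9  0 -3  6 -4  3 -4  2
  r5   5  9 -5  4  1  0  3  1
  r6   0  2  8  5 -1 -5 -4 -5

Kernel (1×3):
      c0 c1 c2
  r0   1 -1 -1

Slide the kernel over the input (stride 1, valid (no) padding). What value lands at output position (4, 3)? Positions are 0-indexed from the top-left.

7

The receptive field on the input at this output position is [6 -4 3]. Elementwise product with the kernel and sum: 6·1 + -4·-1 + 3·-1.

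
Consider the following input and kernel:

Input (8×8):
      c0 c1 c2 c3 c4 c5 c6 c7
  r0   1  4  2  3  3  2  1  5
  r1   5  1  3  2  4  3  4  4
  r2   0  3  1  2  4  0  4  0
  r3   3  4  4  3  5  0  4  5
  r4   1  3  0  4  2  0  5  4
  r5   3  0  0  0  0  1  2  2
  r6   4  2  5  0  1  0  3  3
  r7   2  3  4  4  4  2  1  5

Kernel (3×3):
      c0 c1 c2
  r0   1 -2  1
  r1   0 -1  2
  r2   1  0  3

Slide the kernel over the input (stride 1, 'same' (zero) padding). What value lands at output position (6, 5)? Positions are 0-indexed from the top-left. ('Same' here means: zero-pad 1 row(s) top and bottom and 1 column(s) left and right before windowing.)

13

The receptive field on the zero-padded input at this output position is [0 1 2 / 1 0 3 / 4 2 1]. Elementwise product with the kernel and sum: 0·1 + 1·-2 + 2·1 + 0·-1 + 3·2 + 4·1 + 1·3.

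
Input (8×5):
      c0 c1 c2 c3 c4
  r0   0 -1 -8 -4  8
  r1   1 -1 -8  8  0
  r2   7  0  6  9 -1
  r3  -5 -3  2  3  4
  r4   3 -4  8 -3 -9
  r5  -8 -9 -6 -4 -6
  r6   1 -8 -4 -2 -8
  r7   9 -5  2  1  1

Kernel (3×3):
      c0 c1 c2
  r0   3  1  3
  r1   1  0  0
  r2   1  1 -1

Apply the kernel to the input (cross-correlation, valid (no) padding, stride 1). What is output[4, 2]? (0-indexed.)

The receptive field on the input at this output position is [8 -3 -9 / -6 -4 -6 / -4 -2 -8]. Elementwise product with the kernel and sum: 8·3 + -3·1 + -9·3 + -6·1 + -4·1 + -2·1 + -8·-1.

-10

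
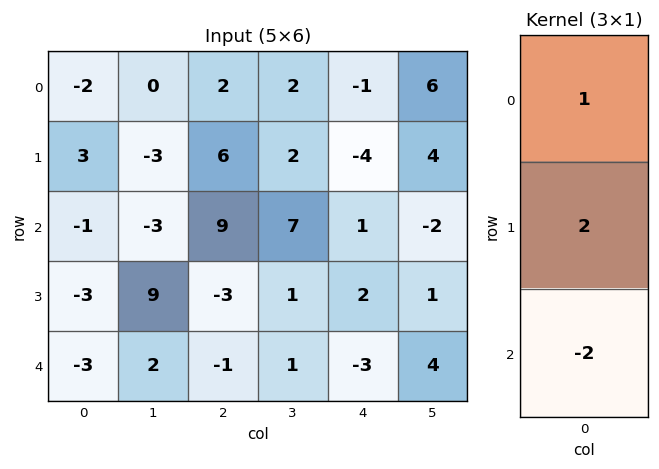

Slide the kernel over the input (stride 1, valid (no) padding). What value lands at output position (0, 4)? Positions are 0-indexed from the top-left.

-11

The receptive field on the input at this output position is [-1 / -4 / 1]. Elementwise product with the kernel and sum: -1·1 + -4·2 + 1·-2.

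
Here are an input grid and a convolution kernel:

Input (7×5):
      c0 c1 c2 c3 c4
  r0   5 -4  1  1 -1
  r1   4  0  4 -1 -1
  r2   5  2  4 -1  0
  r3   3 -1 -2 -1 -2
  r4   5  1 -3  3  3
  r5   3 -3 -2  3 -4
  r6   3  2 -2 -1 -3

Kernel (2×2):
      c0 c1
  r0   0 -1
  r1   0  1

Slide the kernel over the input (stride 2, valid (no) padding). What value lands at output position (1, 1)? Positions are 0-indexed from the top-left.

The receptive field on the input at this output position is [4 -1 / -2 -1]. Elementwise product with the kernel and sum: -1·-1 + -1·1.

0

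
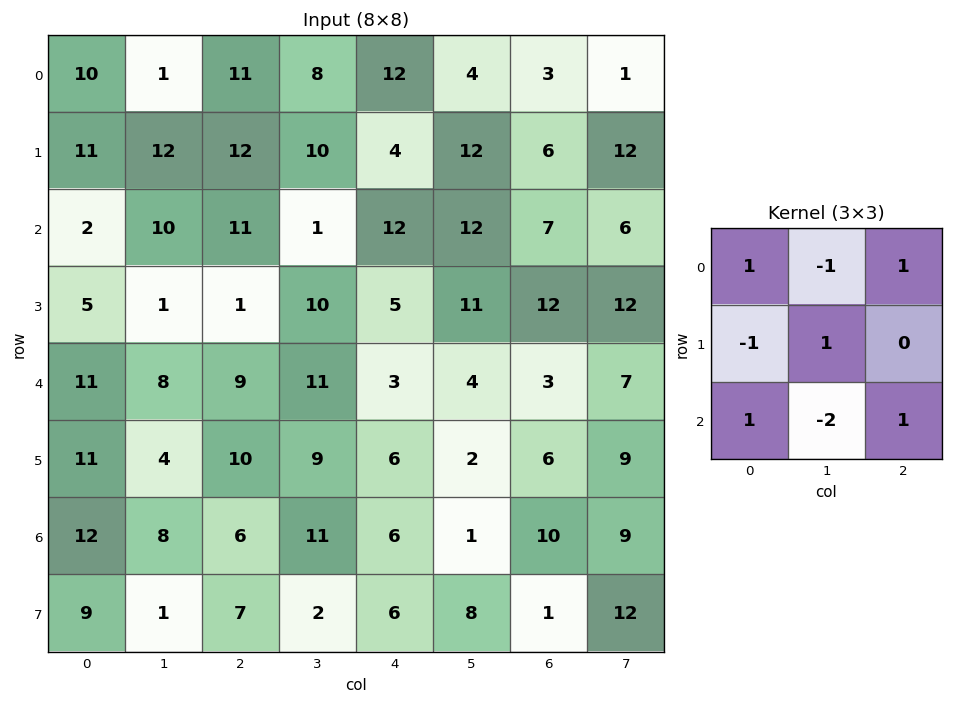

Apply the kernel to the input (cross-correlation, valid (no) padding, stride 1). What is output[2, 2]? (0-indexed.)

21

The receptive field on the input at this output position is [11 1 12 / 1 10 5 / 9 11 3]. Elementwise product with the kernel and sum: 11·1 + 1·-1 + 12·1 + 1·-1 + 10·1 + 9·1 + 11·-2 + 3·1.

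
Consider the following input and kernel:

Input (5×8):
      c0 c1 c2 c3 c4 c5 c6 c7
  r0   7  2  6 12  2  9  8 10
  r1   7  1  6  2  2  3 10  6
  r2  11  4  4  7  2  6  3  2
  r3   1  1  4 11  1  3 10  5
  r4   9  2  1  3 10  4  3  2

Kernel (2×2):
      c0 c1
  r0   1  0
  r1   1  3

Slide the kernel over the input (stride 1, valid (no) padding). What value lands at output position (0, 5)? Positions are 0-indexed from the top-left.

42

The receptive field on the input at this output position is [9 8 / 3 10]. Elementwise product with the kernel and sum: 9·1 + 3·1 + 10·3.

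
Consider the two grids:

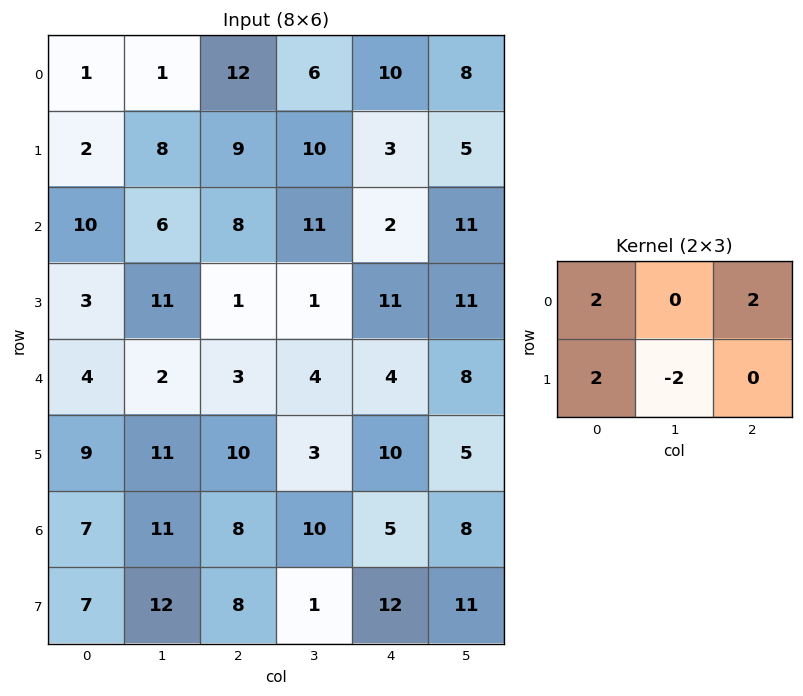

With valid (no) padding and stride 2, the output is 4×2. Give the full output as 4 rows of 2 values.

14 42
20 20
10 28
20 40

Output[0,0]: The receptive field on the input at this output position is [1 1 12 / 2 8 9]. Elementwise product with the kernel and sum: 1·2 + 12·2 + 2·2 + 8·-2.
Output[0,1]: The receptive field on the input at this output position is [12 6 10 / 9 10 3]. Elementwise product with the kernel and sum: 12·2 + 10·2 + 9·2 + 10·-2.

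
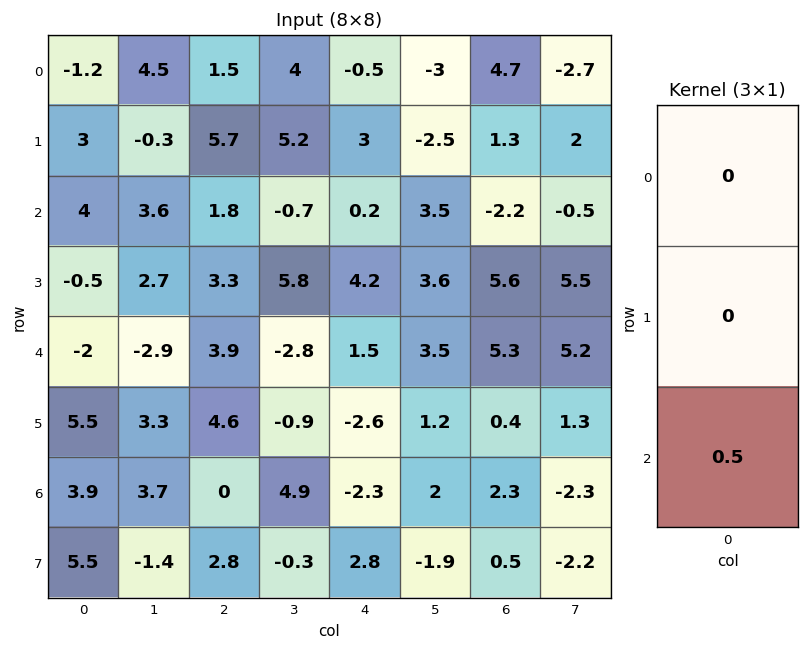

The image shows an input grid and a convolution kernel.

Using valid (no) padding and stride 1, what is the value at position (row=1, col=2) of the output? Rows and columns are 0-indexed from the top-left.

1.65

The receptive field on the input at this output position is [5.7 / 1.8 / 3.3]. Elementwise product with the kernel and sum: 3.3·0.5.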